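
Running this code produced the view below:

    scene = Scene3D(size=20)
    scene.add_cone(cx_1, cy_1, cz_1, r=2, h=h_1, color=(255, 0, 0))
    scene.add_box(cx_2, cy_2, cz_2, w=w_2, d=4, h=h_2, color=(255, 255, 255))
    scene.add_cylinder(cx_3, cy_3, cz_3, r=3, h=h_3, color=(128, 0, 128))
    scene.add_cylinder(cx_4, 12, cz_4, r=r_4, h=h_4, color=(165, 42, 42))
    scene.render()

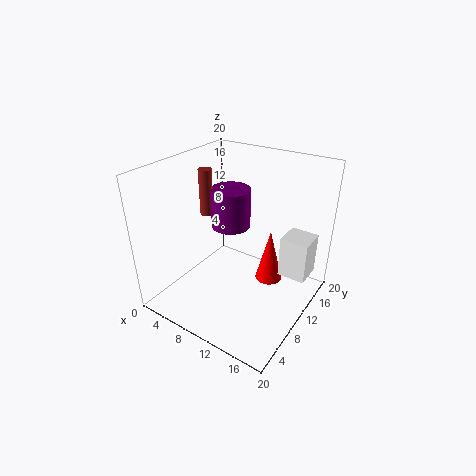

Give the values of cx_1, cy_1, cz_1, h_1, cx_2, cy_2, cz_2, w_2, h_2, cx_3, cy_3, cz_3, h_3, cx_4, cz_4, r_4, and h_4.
cx_1 = 13; cy_1 = 14; cz_1 = 2; h_1 = 8; cx_2 = 15; cy_2 = 13; cz_2 = 4; w_2 = 4; h_2 = 6; cx_3 = 6; cy_3 = 14; cz_3 = 9; h_3 = 6; cx_4 = 3; cz_4 = 11; r_4 = 1; h_4 = 7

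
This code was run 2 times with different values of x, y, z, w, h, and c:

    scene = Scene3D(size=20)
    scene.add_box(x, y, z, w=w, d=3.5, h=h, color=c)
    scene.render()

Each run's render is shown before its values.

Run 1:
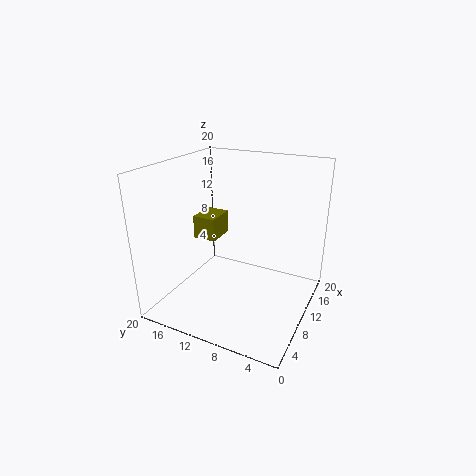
x = 11; y = 14.5; z = 8; w = 4.5; h = 3.5; c = 'olive'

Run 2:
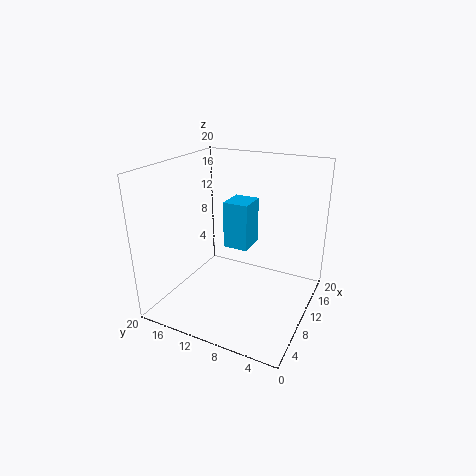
x = 9.5; y = 8.5; z = 8.5; w = 4; h = 6.5; c = 'deepskyblue'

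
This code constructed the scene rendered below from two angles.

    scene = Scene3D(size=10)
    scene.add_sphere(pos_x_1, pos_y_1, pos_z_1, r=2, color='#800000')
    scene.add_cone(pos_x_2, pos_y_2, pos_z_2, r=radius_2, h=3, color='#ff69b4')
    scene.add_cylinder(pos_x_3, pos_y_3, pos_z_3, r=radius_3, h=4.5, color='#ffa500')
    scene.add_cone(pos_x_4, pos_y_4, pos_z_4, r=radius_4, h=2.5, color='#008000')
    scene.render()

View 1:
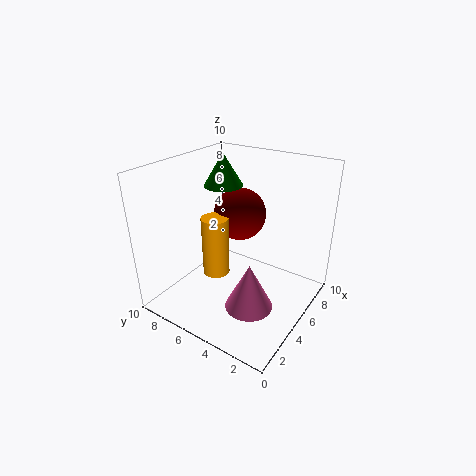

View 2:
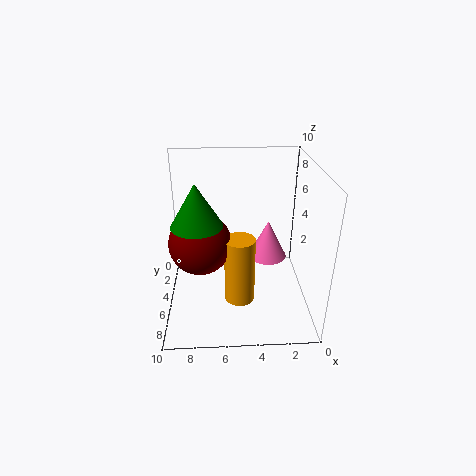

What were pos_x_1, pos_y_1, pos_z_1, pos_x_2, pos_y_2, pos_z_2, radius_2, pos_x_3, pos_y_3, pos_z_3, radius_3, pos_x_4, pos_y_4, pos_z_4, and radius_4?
pos_x_1 = 7.5
pos_y_1 = 6.5
pos_z_1 = 5.5
pos_x_2 = 2.5
pos_y_2 = 2.5
pos_z_2 = 2
radius_2 = 1.5
pos_x_3 = 5
pos_y_3 = 7
pos_z_3 = 1.5
radius_3 = 1
pos_x_4 = 7.5
pos_y_4 = 8
pos_z_4 = 7.5
radius_4 = 1.5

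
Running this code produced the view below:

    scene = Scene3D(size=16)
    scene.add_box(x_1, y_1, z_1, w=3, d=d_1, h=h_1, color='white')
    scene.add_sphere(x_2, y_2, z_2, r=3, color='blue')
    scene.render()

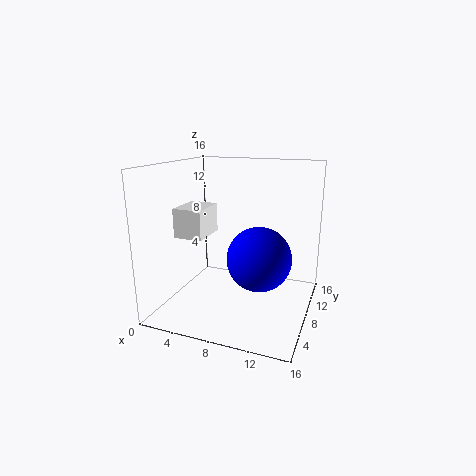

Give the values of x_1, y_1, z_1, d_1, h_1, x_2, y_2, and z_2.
x_1 = 3; y_1 = 3; z_1 = 9; d_1 = 4; h_1 = 3; x_2 = 12; y_2 = 3; z_2 = 8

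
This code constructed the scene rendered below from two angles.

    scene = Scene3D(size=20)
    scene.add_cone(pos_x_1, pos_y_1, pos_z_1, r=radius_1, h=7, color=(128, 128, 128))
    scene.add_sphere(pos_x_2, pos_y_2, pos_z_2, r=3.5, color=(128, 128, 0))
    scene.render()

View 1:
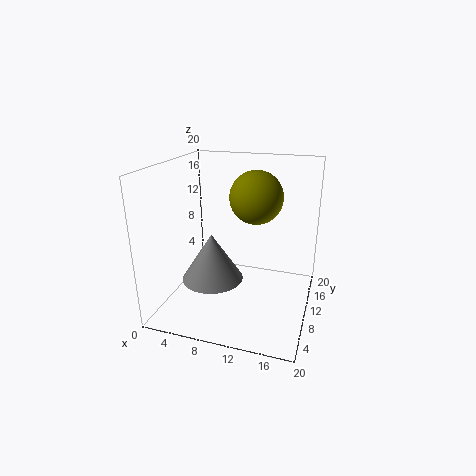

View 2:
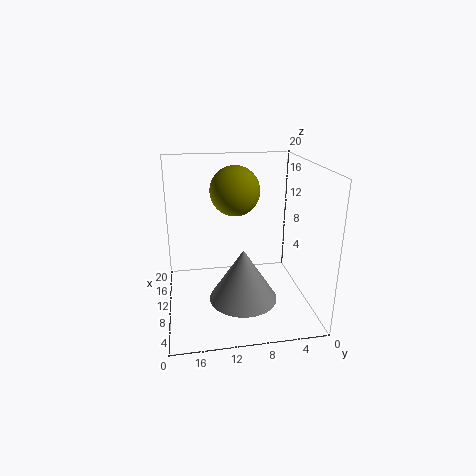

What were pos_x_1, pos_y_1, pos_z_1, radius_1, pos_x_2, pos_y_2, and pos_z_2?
pos_x_1 = 6, pos_y_1 = 10, pos_z_1 = 3, radius_1 = 4.5, pos_x_2 = 12.5, pos_y_2 = 10, pos_z_2 = 16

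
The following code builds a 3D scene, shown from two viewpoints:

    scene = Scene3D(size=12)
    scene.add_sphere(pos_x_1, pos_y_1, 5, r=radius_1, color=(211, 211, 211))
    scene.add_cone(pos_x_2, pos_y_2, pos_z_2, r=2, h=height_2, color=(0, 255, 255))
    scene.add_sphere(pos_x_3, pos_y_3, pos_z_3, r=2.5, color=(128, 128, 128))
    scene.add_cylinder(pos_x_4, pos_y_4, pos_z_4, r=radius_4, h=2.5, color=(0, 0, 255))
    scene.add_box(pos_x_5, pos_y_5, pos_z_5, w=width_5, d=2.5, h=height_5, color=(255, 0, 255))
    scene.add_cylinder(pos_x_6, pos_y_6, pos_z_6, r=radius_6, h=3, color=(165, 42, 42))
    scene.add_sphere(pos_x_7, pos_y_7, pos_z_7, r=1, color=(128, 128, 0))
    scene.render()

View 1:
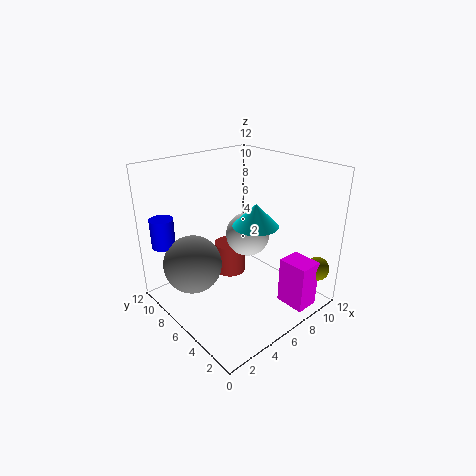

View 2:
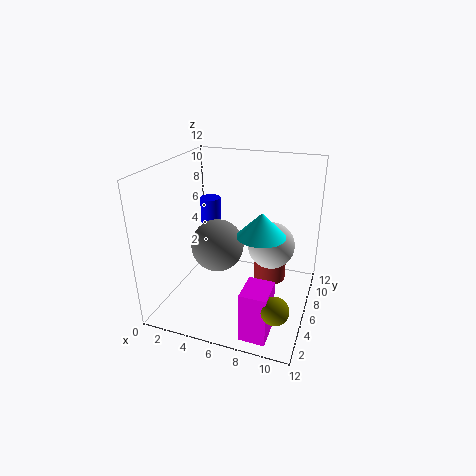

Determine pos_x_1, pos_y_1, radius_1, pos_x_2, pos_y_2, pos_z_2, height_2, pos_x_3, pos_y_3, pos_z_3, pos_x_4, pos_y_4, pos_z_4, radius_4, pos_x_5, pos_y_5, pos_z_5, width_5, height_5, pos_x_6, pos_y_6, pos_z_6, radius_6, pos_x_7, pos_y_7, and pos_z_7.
pos_x_1 = 8.5
pos_y_1 = 7.5
radius_1 = 2
pos_x_2 = 8
pos_y_2 = 6
pos_z_2 = 6.5
height_2 = 2
pos_x_3 = 3
pos_y_3 = 8.5
pos_z_3 = 3.5
pos_x_4 = 1.5
pos_y_4 = 10.5
pos_z_4 = 5
radius_4 = 1
pos_x_5 = 8
pos_y_5 = 0.5
pos_z_5 = 0.5
width_5 = 2
height_5 = 4
pos_x_6 = 8
pos_y_6 = 9.5
pos_z_6 = 0.5
radius_6 = 1.5
pos_x_7 = 10.5
pos_y_7 = 1
pos_z_7 = 3.5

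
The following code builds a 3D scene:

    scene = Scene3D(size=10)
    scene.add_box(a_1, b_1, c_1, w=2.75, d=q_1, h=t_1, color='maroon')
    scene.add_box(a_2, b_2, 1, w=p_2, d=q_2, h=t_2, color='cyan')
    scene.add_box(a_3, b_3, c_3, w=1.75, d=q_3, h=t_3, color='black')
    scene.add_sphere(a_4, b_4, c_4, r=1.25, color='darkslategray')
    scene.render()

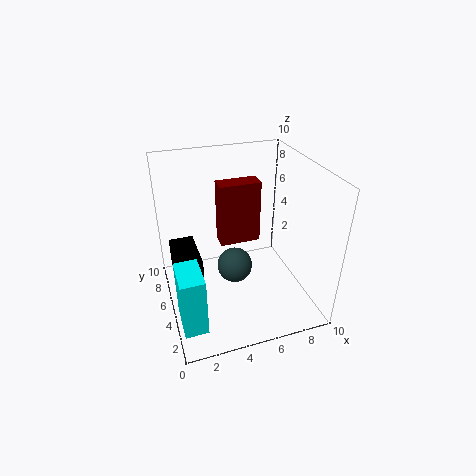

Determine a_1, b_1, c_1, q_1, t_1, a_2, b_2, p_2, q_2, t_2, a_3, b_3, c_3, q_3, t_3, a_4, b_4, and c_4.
a_1 = 3.75
b_1 = 4.75
c_1 = 4.75
q_1 = 1.25
t_1 = 4.25
a_2 = 0.25
b_2 = 1
p_2 = 1.5
q_2 = 2.5
t_2 = 4
a_3 = 0.5
b_3 = 4
c_3 = 2.25
q_3 = 3.5
t_3 = 2
a_4 = 4.75
b_4 = 5
c_4 = 2.75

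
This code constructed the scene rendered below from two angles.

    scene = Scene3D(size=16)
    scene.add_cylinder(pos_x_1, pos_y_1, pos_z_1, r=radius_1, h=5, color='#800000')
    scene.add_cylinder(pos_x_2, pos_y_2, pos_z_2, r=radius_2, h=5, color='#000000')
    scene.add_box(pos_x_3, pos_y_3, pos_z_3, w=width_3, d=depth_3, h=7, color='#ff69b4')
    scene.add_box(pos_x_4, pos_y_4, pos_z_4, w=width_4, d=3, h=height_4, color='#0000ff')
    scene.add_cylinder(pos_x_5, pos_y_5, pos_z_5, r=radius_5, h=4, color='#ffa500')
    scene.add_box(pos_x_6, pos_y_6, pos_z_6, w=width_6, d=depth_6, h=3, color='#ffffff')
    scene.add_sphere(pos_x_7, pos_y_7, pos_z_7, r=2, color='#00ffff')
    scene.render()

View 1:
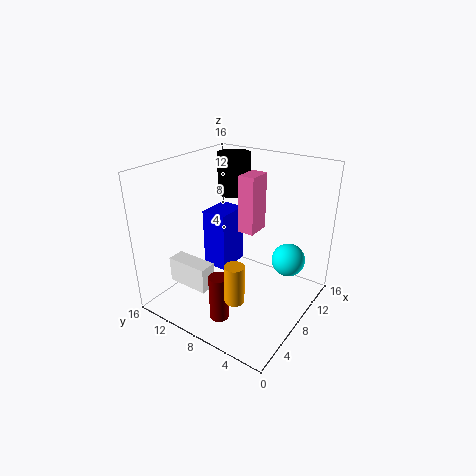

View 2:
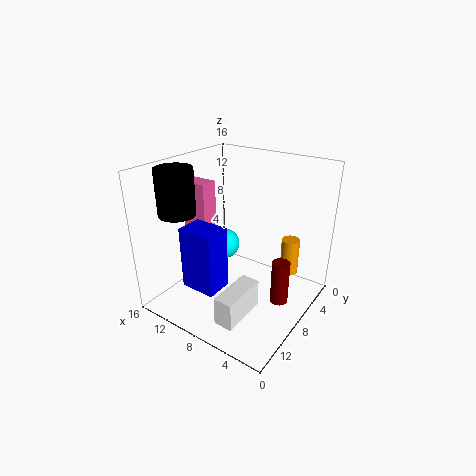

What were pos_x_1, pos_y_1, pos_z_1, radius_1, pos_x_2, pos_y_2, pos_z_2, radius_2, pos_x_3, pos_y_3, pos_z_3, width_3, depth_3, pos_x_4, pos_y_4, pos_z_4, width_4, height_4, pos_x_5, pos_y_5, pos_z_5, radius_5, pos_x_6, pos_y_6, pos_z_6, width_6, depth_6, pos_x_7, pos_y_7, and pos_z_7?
pos_x_1 = 3, pos_y_1 = 7, pos_z_1 = 1, radius_1 = 1, pos_x_2 = 13, pos_y_2 = 12, pos_z_2 = 11, radius_2 = 2, pos_x_3 = 11, pos_y_3 = 8, pos_z_3 = 7, width_3 = 3, depth_3 = 2, pos_x_4 = 8, pos_y_4 = 10, pos_z_4 = 3, width_4 = 4, height_4 = 7, pos_x_5 = 3, pos_y_5 = 5, pos_z_5 = 4, radius_5 = 1, pos_x_6 = 4, pos_y_6 = 10, pos_z_6 = 2, width_6 = 2, depth_6 = 5, pos_x_7 = 13, pos_y_7 = 4, pos_z_7 = 4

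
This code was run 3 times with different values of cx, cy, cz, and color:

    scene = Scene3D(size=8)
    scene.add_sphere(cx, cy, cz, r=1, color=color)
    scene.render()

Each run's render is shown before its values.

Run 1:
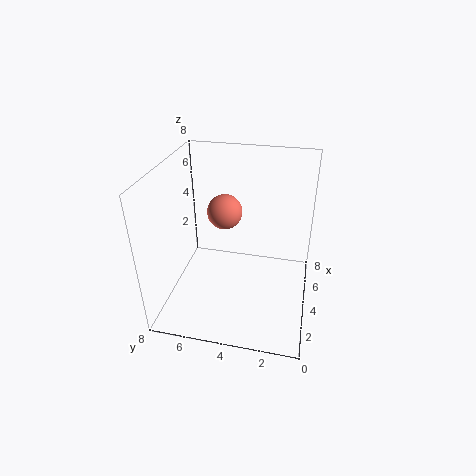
cx = 5; cy = 5; cz = 5; color = 'salmon'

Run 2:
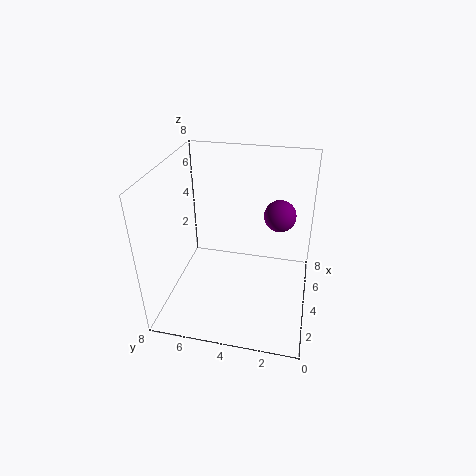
cx = 7; cy = 2; cz = 4; color = 'purple'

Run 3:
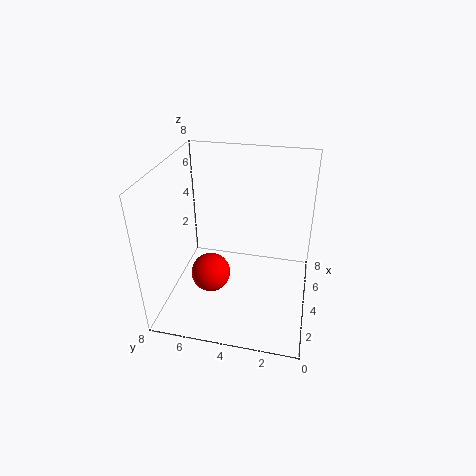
cx = 2; cy = 5; cz = 3; color = 'red'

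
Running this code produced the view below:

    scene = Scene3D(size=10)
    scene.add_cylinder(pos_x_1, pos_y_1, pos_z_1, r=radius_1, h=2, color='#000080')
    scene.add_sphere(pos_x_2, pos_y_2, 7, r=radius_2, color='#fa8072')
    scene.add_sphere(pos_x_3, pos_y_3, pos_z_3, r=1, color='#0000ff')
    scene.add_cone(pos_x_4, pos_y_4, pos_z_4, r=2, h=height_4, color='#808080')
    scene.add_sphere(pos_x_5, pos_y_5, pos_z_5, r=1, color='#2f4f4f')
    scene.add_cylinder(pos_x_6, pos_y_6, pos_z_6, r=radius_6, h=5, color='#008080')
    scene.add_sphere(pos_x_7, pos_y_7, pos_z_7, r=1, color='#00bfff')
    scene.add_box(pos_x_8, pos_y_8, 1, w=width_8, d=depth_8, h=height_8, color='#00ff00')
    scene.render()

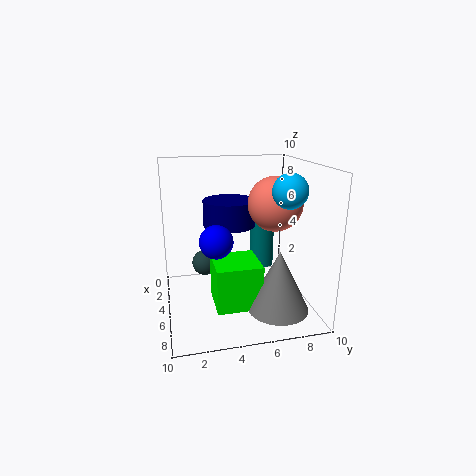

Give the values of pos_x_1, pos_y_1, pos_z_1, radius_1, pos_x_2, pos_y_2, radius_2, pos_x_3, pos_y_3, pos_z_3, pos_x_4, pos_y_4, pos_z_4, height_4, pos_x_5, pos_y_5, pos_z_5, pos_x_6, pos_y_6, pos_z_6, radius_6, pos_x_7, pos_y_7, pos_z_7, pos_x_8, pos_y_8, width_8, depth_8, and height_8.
pos_x_1 = 2, pos_y_1 = 5, pos_z_1 = 5, radius_1 = 2, pos_x_2 = 4, pos_y_2 = 8, radius_2 = 2, pos_x_3 = 8, pos_y_3 = 3, pos_z_3 = 6, pos_x_4 = 8, pos_y_4 = 7, pos_z_4 = 1, height_4 = 4, pos_x_5 = 2, pos_y_5 = 3, pos_z_5 = 2, pos_x_6 = 1, pos_y_6 = 8, pos_z_6 = 1, radius_6 = 1, pos_x_7 = 9, pos_y_7 = 7, pos_z_7 = 9, pos_x_8 = 5, pos_y_8 = 3, width_8 = 3, depth_8 = 3, height_8 = 3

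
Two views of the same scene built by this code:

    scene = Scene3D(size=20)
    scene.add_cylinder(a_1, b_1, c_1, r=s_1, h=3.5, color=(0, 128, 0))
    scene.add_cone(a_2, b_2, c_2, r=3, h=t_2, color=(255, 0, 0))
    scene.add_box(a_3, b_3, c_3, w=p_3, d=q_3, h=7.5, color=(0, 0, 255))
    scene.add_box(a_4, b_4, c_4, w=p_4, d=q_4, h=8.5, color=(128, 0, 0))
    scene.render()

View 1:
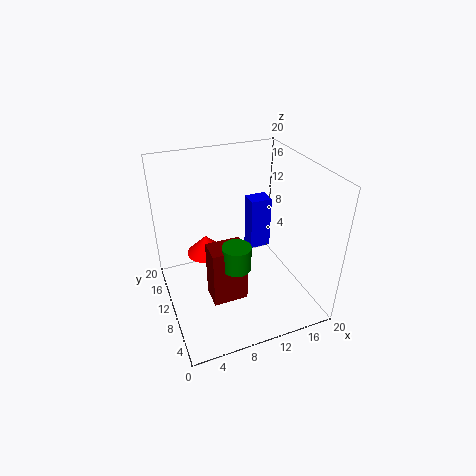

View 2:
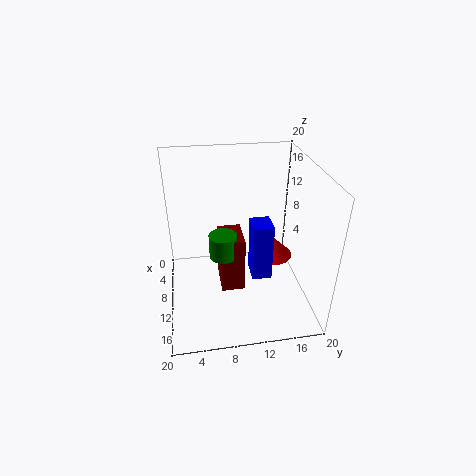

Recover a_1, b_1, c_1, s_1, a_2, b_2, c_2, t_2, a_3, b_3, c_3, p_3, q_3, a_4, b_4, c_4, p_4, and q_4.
a_1 = 9, b_1 = 8, c_1 = 6.5, s_1 = 2, a_2 = 7, b_2 = 16, c_2 = 4.5, t_2 = 3, a_3 = 12.5, b_3 = 11, c_3 = 7, p_3 = 3, q_3 = 2.5, a_4 = 5.5, b_4 = 7.5, c_4 = 1, p_4 = 5, q_4 = 3.5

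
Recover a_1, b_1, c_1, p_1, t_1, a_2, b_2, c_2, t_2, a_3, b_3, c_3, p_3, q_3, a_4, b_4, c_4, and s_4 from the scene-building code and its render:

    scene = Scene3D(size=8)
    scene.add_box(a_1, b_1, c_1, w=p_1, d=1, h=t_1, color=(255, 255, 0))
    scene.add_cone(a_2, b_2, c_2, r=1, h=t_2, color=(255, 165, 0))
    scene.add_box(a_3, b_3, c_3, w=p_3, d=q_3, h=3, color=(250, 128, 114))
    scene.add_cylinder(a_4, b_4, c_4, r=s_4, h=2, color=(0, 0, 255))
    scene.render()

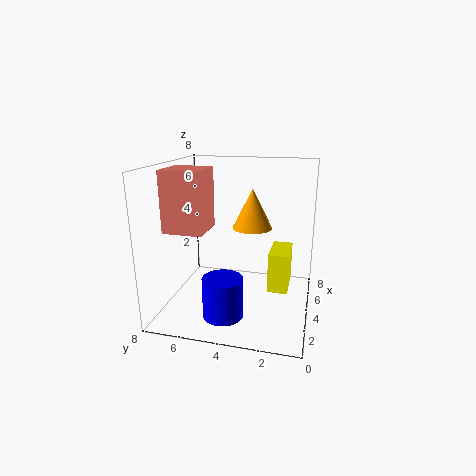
a_1 = 2
b_1 = 1
c_1 = 2
p_1 = 2
t_1 = 2
a_2 = 3
b_2 = 3
c_2 = 5
t_2 = 2
a_3 = 1
b_3 = 5
c_3 = 5
p_3 = 2
q_3 = 2
a_4 = 1
b_4 = 4
c_4 = 1
s_4 = 1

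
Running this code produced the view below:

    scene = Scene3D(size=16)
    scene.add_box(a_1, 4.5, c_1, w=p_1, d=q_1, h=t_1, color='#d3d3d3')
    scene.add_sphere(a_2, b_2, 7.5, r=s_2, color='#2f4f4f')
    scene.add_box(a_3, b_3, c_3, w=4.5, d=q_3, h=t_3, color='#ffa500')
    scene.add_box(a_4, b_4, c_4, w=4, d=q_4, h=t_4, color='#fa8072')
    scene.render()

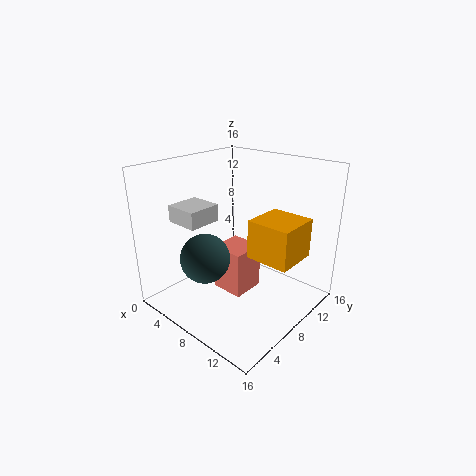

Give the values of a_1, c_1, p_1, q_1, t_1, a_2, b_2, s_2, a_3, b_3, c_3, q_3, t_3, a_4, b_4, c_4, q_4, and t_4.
a_1 = 0.5; c_1 = 9; p_1 = 4; q_1 = 4; t_1 = 2; a_2 = 8; b_2 = 3; s_2 = 2.5; a_3 = 11; b_3 = 6; c_3 = 7.5; q_3 = 4.5; t_3 = 4; a_4 = 4.5; b_4 = 7.5; c_4 = 0.5; q_4 = 4; t_4 = 5.5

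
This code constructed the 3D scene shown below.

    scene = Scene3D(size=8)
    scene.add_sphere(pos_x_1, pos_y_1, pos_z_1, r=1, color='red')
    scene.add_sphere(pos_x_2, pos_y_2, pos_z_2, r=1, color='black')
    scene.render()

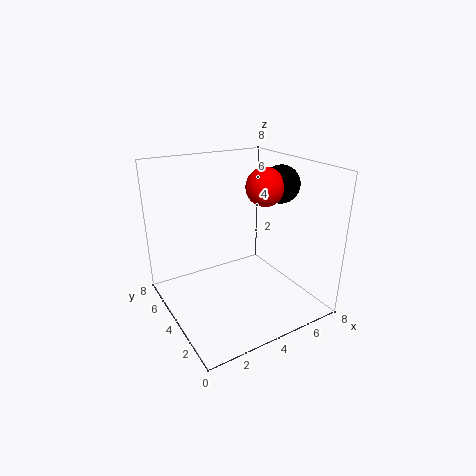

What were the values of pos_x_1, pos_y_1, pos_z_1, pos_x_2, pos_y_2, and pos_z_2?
pos_x_1 = 5; pos_y_1 = 3; pos_z_1 = 7; pos_x_2 = 6; pos_y_2 = 3; pos_z_2 = 7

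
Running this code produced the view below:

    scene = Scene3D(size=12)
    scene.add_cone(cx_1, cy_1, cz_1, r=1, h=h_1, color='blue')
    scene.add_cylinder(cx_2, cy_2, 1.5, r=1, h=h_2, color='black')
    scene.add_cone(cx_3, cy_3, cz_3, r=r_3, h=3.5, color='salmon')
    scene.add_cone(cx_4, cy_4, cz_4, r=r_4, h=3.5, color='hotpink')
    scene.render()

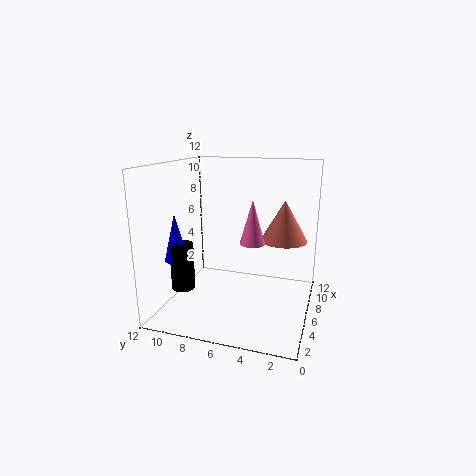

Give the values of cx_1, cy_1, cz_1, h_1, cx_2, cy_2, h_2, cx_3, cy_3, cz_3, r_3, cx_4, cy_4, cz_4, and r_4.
cx_1 = 4.5, cy_1 = 11, cz_1 = 4, h_1 = 4, cx_2 = 4.5, cy_2 = 10.5, h_2 = 4, cx_3 = 8, cy_3 = 2.5, cz_3 = 5.5, r_3 = 2, cx_4 = 5, cy_4 = 4.5, cz_4 = 6, r_4 = 1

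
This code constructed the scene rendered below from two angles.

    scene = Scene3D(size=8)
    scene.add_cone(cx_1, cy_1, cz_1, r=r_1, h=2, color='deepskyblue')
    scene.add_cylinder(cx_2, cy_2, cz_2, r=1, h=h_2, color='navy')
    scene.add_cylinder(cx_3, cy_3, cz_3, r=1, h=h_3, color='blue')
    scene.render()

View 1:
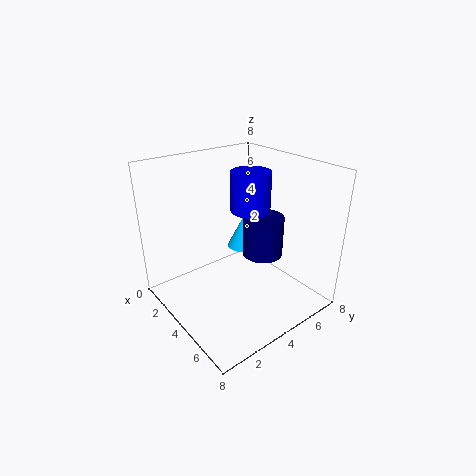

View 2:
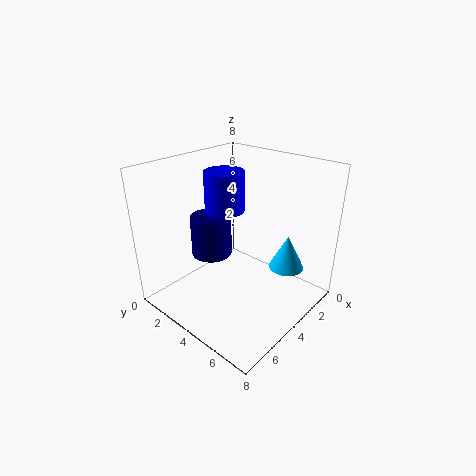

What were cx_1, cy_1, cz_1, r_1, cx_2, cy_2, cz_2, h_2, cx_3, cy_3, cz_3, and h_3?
cx_1 = 2; cy_1 = 6; cz_1 = 2; r_1 = 1; cx_2 = 6; cy_2 = 4; cz_2 = 4; h_2 = 2; cx_3 = 5; cy_3 = 4; cz_3 = 6; h_3 = 2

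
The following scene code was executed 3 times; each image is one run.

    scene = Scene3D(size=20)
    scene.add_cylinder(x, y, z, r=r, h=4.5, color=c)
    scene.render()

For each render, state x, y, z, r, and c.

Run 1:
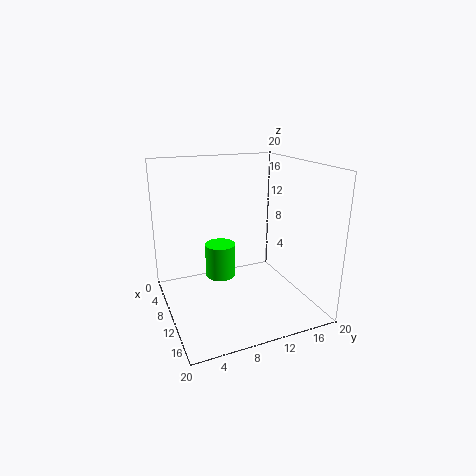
x = 11
y = 7
z = 5.5
r = 2
c = 'lime'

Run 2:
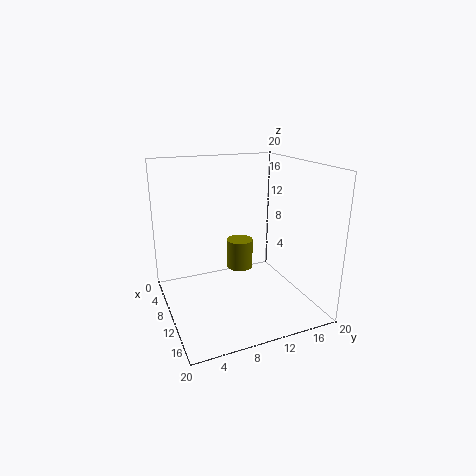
x = 6
y = 12
z = 3.5
r = 2
c = 'olive'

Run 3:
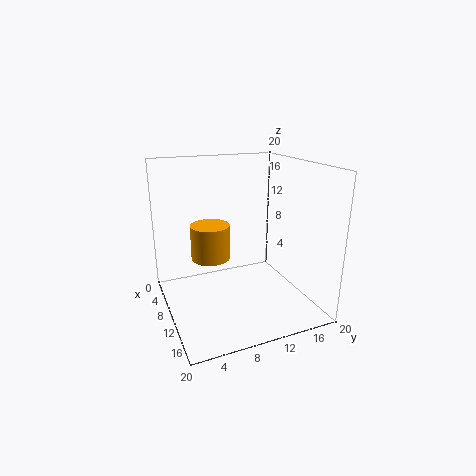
x = 11.5
y = 5.5
z = 8.5
r = 2.5
c = 'orange'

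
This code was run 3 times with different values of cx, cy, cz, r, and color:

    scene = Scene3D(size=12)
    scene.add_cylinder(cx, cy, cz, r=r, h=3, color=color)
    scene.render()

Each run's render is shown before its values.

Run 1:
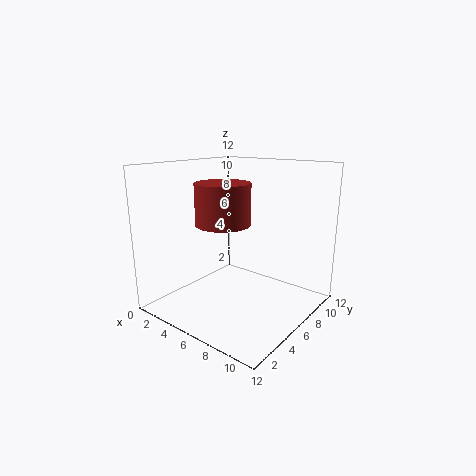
cx = 7, cy = 3, cz = 8, r = 2, color = 'brown'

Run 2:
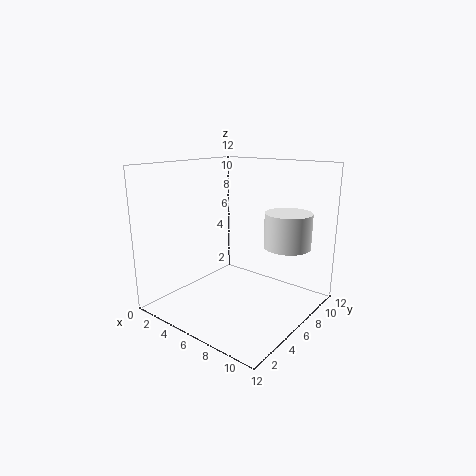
cx = 9, cy = 9, cz = 5, r = 2, color = 'white'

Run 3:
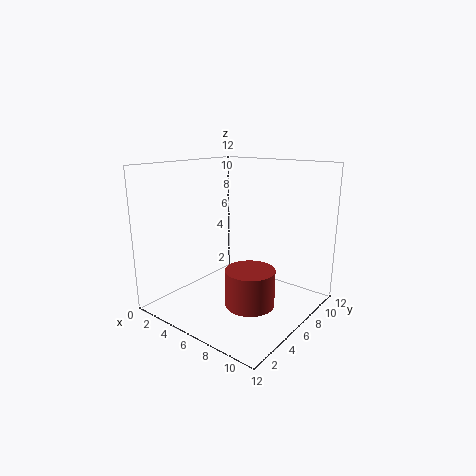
cx = 8, cy = 5, cz = 1, r = 2, color = 'brown'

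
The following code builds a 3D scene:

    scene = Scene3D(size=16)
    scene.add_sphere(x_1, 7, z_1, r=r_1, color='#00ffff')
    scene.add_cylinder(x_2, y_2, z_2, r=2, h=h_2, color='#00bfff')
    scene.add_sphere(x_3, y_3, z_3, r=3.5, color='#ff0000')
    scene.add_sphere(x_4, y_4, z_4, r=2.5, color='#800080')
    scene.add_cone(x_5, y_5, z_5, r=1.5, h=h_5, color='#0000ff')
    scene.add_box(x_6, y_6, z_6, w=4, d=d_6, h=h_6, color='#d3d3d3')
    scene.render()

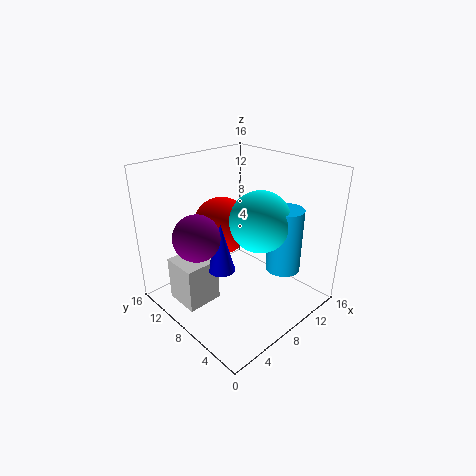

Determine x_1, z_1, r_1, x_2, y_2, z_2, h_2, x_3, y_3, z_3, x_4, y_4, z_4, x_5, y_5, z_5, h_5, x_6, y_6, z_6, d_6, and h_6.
x_1 = 10.5; z_1 = 9.5; r_1 = 3.5; x_2 = 12.5; y_2 = 5; z_2 = 3.5; h_2 = 7.5; x_3 = 9.5; y_3 = 12.5; z_3 = 7.5; x_4 = 3.5; y_4 = 9.5; z_4 = 9; x_5 = 5.5; y_5 = 8; z_5 = 5; h_5 = 5.5; x_6 = 1.5; y_6 = 8.5; z_6 = 1; d_6 = 4; h_6 = 5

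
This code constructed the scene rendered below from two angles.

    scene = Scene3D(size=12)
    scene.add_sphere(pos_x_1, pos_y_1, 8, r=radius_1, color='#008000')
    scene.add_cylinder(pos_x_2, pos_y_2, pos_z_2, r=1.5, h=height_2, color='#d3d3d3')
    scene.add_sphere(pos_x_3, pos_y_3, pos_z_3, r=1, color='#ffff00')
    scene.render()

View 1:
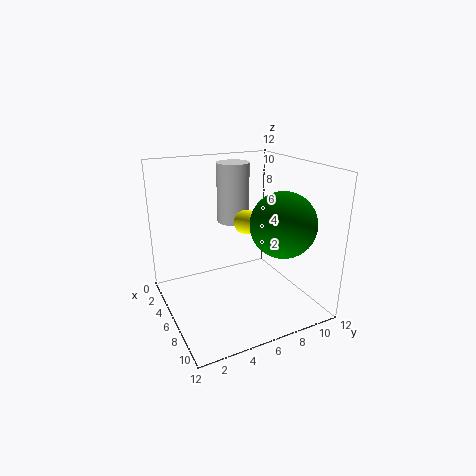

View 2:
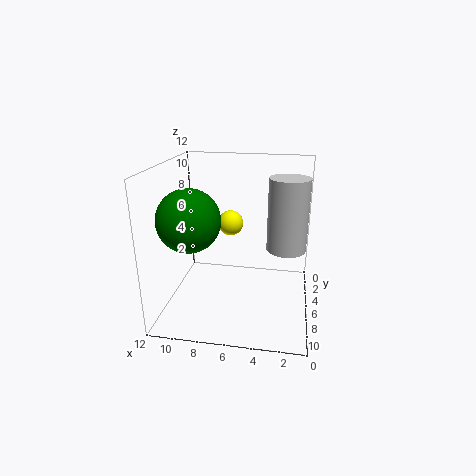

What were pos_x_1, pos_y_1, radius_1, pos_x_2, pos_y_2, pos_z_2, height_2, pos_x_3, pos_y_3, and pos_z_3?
pos_x_1 = 9.5
pos_y_1 = 8
radius_1 = 2.5
pos_x_2 = 2
pos_y_2 = 7.5
pos_z_2 = 6
height_2 = 5.5
pos_x_3 = 6.5
pos_y_3 = 6.5
pos_z_3 = 7.5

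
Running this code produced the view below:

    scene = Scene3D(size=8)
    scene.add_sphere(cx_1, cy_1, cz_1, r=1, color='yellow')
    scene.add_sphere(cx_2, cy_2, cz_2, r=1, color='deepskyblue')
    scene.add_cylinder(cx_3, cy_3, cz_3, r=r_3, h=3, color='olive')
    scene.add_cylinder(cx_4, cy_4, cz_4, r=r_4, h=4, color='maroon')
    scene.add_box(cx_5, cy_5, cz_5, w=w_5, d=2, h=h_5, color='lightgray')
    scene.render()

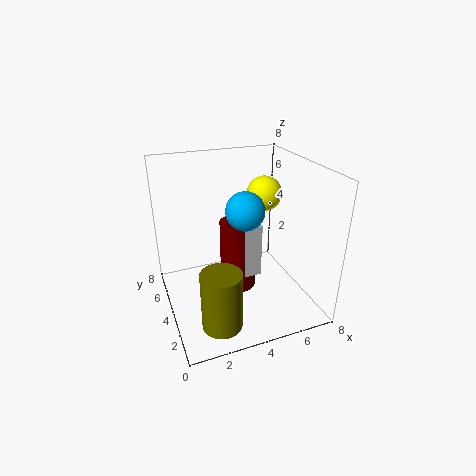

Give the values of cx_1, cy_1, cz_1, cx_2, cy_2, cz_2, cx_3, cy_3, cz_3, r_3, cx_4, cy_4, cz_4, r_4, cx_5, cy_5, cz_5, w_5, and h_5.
cx_1 = 6, cy_1 = 5, cz_1 = 6, cx_2 = 4, cy_2 = 3, cz_2 = 6, cx_3 = 2, cy_3 = 1, cz_3 = 1, r_3 = 1, cx_4 = 4, cy_4 = 4, cz_4 = 1, r_4 = 1, cx_5 = 4, cy_5 = 3, cz_5 = 2, w_5 = 1, h_5 = 3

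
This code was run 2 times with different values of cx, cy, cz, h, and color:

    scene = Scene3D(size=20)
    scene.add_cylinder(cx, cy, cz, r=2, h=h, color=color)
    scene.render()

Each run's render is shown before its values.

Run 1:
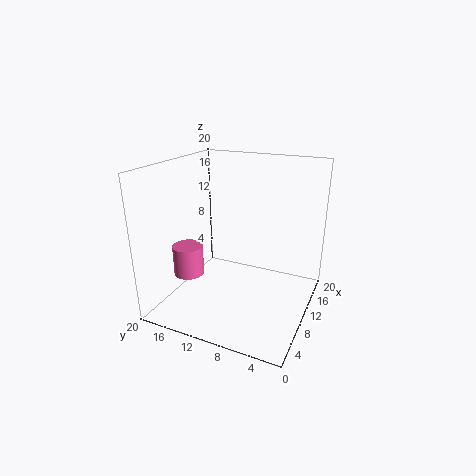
cx = 5; cy = 15; cz = 6; h = 4; color = 'hotpink'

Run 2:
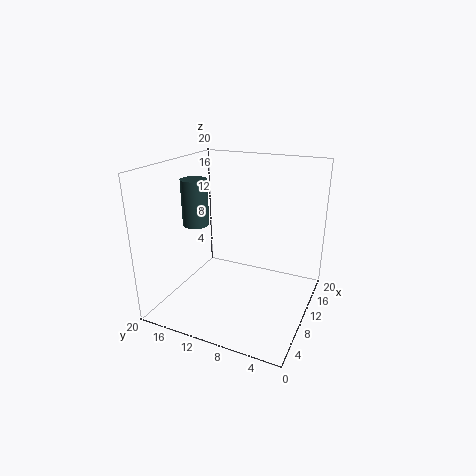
cx = 12; cy = 18; cz = 10; h = 7; color = 'darkslategray'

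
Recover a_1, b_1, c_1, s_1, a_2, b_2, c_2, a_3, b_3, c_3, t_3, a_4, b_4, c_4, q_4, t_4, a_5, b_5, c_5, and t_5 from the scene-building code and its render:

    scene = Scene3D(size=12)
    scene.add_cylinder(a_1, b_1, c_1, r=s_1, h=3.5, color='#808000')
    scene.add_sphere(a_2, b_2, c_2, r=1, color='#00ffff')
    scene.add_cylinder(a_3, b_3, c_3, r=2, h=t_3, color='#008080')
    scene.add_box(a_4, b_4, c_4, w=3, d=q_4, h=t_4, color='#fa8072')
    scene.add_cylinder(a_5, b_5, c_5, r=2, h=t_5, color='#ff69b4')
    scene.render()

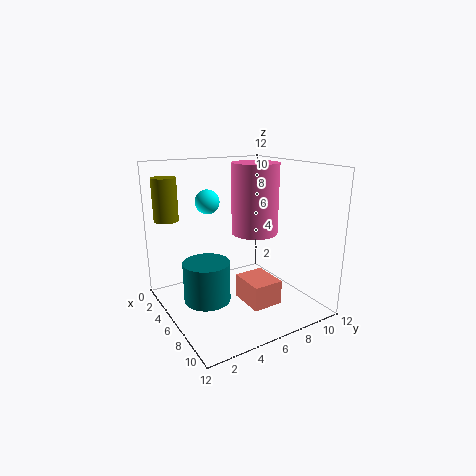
a_1 = 3; b_1 = 1; c_1 = 7.5; s_1 = 1; a_2 = 4.5; b_2 = 4; c_2 = 9; a_3 = 5; b_3 = 3.5; c_3 = 0.5; t_3 = 3.5; a_4 = 6.5; b_4 = 5.5; c_4 = 1; q_4 = 2.5; t_4 = 2; a_5 = 5.5; b_5 = 8; c_5 = 6; t_5 = 6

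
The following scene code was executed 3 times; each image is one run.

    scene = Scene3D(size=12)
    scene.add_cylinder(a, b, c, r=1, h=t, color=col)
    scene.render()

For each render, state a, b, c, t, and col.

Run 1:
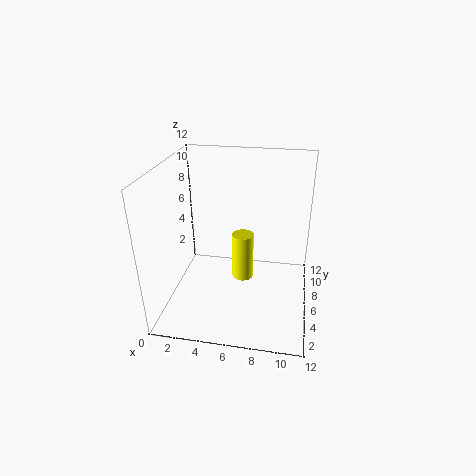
a = 6, b = 8.5, c = 0.5, t = 4.5, col = 'yellow'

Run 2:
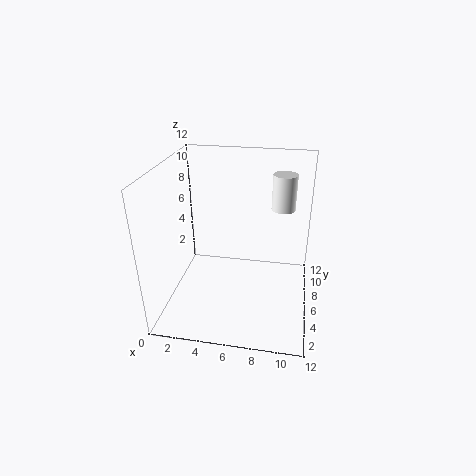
a = 9.5, b = 8, c = 8, t = 3, col = 'white'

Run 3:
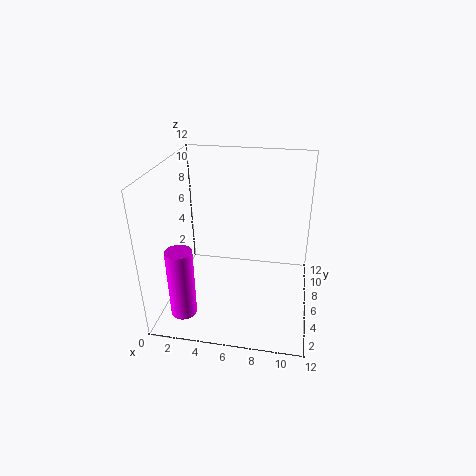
a = 2.5, b = 1.5, c = 1.5, t = 5.5, col = 'magenta'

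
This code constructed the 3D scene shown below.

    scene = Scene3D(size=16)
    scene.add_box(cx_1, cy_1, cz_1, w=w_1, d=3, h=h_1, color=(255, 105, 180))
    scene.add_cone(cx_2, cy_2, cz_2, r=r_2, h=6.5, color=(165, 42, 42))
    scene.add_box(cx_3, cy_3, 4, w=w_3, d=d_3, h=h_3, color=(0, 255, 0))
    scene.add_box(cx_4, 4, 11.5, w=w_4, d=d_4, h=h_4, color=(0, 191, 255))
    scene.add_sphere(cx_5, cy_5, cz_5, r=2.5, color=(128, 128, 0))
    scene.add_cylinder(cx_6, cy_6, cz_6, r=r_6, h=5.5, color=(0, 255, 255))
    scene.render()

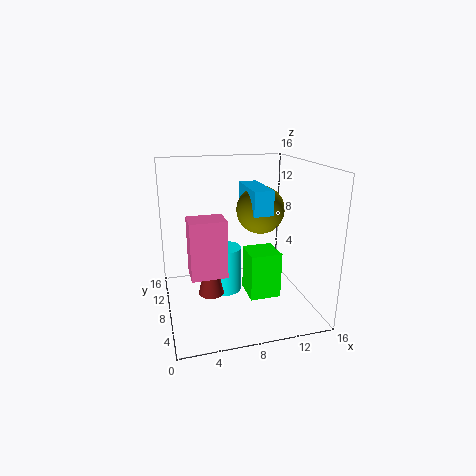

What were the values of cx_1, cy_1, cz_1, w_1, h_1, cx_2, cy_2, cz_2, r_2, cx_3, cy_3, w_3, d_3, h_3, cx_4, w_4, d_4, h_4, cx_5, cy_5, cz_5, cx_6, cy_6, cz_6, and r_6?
cx_1 = 2.5, cy_1 = 6.5, cz_1 = 4, w_1 = 4, h_1 = 6.5, cx_2 = 5, cy_2 = 9, cz_2 = 1, r_2 = 1.5, cx_3 = 7.5, cy_3 = 1.5, w_3 = 3, d_3 = 3, h_3 = 4.5, cx_4 = 8.5, w_4 = 2, d_4 = 5.5, h_4 = 2.5, cx_5 = 10, cy_5 = 6.5, cz_5 = 11.5, cx_6 = 7, cy_6 = 10.5, cz_6 = 0.5, r_6 = 2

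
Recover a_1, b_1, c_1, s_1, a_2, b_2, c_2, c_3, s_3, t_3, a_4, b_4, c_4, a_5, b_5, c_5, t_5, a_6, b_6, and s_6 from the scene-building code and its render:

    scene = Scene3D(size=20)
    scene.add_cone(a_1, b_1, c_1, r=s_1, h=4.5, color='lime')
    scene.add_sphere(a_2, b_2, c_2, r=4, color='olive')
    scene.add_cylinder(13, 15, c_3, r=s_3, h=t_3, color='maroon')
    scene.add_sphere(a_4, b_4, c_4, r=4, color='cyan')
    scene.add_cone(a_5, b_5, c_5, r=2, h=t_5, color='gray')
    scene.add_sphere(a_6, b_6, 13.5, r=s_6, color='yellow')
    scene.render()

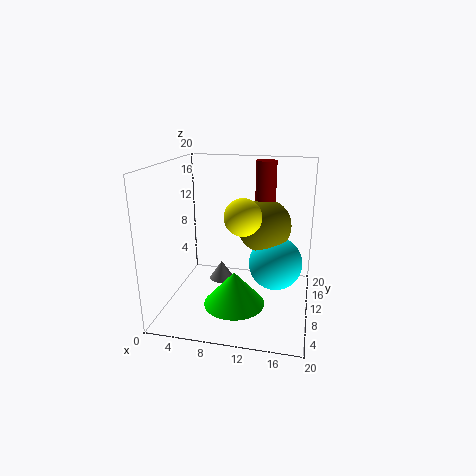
a_1 = 10.5
b_1 = 5.5
c_1 = 2.5
s_1 = 4
a_2 = 13
b_2 = 14.5
c_2 = 10.5
c_3 = 11
s_3 = 1.5
t_3 = 9
a_4 = 15
b_4 = 13.5
c_4 = 5
a_5 = 6
b_5 = 15.5
c_5 = 0.5
t_5 = 3
a_6 = 11
b_6 = 8.5
s_6 = 2.5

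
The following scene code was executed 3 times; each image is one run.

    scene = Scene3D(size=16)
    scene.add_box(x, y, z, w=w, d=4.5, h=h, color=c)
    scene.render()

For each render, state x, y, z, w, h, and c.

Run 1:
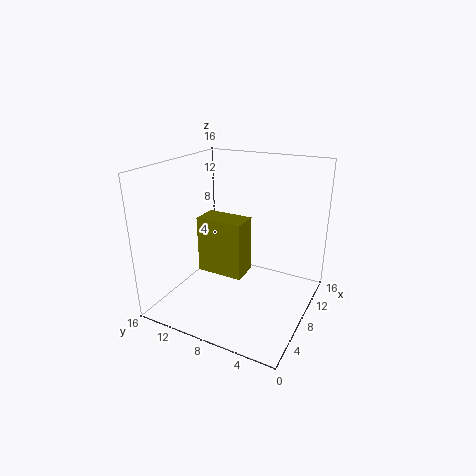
x = 2.5; y = 5; z = 6.5; w = 2.5; h = 5.5; c = 'olive'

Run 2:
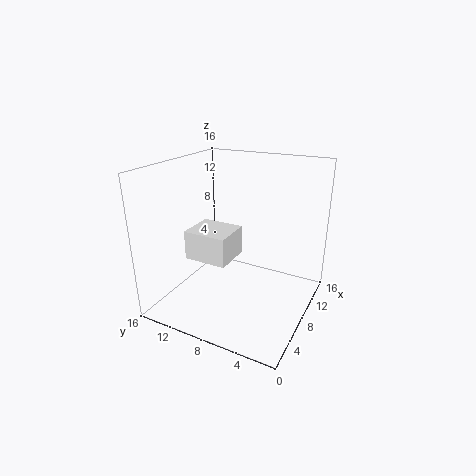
x = 3; y = 7; z = 7; w = 4; h = 3; c = 'white'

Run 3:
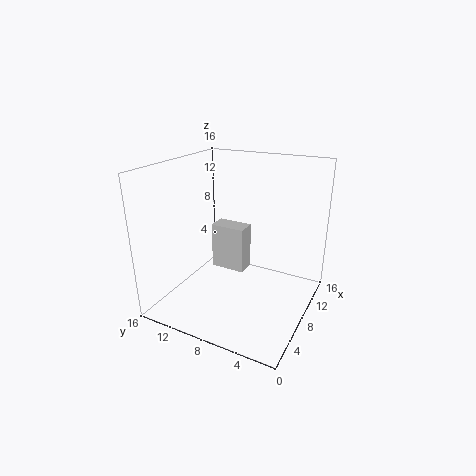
x = 12; y = 9.5; z = 1; w = 2.5; h = 6; c = 'lightgray'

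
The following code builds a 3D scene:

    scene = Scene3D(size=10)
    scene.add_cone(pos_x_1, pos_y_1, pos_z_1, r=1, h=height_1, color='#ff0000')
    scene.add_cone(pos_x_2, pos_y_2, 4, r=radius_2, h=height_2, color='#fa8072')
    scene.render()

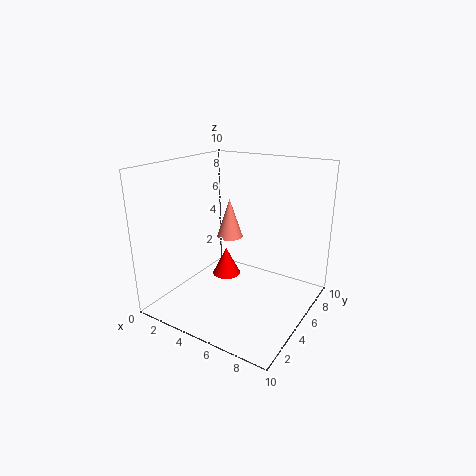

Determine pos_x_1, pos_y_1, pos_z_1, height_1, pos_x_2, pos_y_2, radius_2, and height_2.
pos_x_1 = 4; pos_y_1 = 5; pos_z_1 = 2; height_1 = 2; pos_x_2 = 3; pos_y_2 = 7; radius_2 = 1; height_2 = 3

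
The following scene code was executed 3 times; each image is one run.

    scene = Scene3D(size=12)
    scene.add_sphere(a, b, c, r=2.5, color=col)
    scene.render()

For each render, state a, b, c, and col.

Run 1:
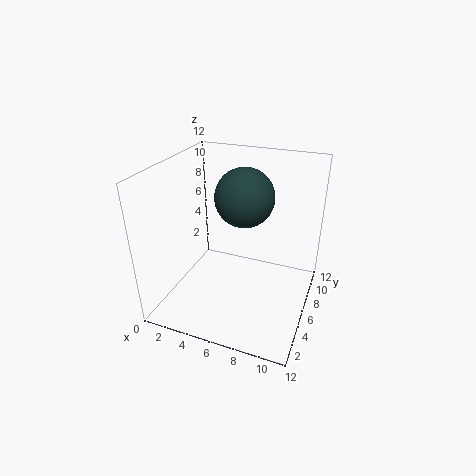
a = 6
b = 7.5
c = 9
col = 'darkslategray'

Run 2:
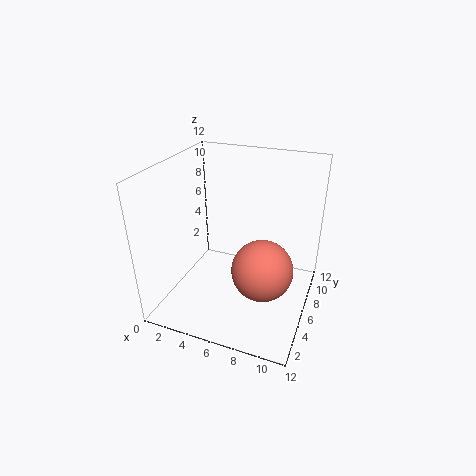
a = 8.5
b = 5
c = 4
col = 'salmon'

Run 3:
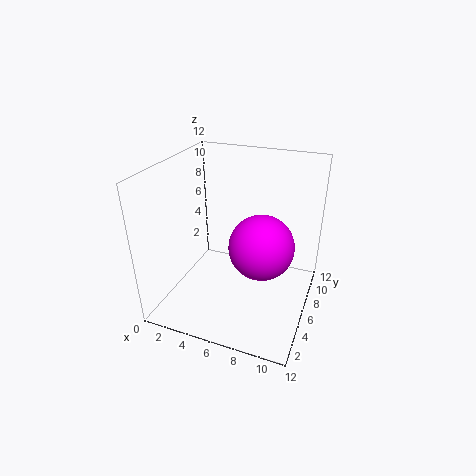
a = 8.5
b = 4.5
c = 6.5
col = 'magenta'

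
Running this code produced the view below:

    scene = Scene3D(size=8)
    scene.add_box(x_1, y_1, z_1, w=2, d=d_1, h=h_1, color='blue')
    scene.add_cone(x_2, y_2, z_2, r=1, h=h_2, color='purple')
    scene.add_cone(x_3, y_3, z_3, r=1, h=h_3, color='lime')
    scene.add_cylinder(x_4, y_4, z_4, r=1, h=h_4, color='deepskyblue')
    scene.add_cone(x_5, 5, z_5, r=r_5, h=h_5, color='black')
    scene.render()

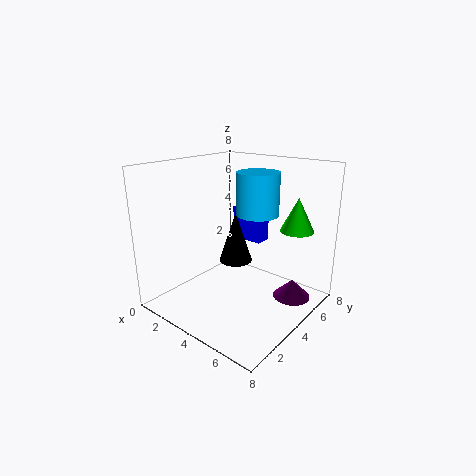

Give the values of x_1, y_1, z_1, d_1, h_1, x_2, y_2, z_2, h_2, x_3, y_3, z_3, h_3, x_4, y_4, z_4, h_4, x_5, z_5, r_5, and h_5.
x_1 = 2
y_1 = 6
z_1 = 3
d_1 = 1
h_1 = 2
x_2 = 7
y_2 = 5
z_2 = 1
h_2 = 1
x_3 = 6
y_3 = 7
z_3 = 4
h_3 = 2
x_4 = 6
y_4 = 3
z_4 = 6
h_4 = 2
x_5 = 3
z_5 = 2
r_5 = 1
h_5 = 3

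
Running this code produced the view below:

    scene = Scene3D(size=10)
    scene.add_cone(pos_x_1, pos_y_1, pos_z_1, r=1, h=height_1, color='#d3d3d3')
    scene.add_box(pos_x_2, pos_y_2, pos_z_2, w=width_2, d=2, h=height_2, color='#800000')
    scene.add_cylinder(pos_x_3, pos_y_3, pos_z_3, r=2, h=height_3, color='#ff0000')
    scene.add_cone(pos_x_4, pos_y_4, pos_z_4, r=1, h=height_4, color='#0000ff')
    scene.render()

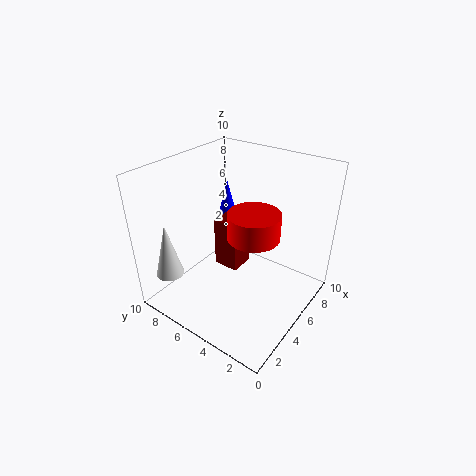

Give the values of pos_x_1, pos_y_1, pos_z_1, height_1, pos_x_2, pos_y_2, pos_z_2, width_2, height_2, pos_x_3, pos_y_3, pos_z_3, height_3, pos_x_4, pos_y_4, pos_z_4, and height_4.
pos_x_1 = 2
pos_y_1 = 9
pos_z_1 = 2
height_1 = 4
pos_x_2 = 6
pos_y_2 = 6
pos_z_2 = 1
width_2 = 2
height_2 = 4
pos_x_3 = 7
pos_y_3 = 5
pos_z_3 = 4
height_3 = 2
pos_x_4 = 9
pos_y_4 = 9
pos_z_4 = 3
height_4 = 4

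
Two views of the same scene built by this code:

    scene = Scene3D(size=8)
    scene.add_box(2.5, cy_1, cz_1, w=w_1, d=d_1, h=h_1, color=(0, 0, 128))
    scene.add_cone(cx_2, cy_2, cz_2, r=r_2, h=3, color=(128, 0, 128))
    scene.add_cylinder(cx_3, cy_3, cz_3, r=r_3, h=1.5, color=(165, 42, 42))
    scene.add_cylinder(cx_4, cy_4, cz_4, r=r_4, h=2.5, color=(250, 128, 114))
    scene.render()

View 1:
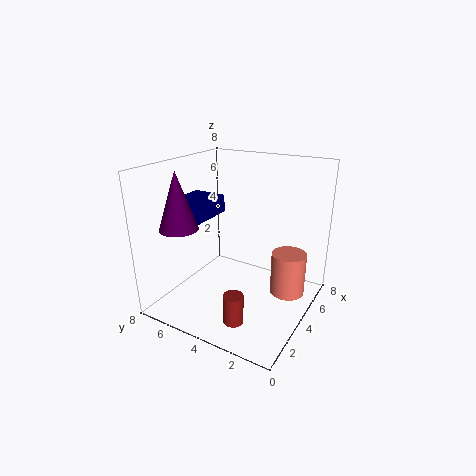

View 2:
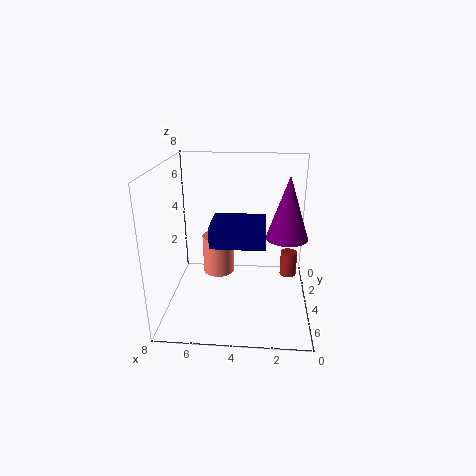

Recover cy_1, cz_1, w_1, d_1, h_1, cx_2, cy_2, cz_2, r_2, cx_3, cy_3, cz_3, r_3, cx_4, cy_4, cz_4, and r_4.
cy_1 = 5.5; cz_1 = 5; w_1 = 2.5; d_1 = 2; h_1 = 1; cx_2 = 1.5; cy_2 = 6; cz_2 = 5; r_2 = 1; cx_3 = 1; cy_3 = 2.5; cz_3 = 1; r_3 = 0.5; cx_4 = 5.5; cy_4 = 1.5; cz_4 = 0.5; r_4 = 1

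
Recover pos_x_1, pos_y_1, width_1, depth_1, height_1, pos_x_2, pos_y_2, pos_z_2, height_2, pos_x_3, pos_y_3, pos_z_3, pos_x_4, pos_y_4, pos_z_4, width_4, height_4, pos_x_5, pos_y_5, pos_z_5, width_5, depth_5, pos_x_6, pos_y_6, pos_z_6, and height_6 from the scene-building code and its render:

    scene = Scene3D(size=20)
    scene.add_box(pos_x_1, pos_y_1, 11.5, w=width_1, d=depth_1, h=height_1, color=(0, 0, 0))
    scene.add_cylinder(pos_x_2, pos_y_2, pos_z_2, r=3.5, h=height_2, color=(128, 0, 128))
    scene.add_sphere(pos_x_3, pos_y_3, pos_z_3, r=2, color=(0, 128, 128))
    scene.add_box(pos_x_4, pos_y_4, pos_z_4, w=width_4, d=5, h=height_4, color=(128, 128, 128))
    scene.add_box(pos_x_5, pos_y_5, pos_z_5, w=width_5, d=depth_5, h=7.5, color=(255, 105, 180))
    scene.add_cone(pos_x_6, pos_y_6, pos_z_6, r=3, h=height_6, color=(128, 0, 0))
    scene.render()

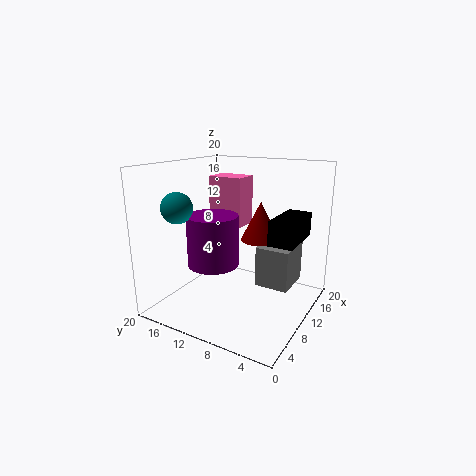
pos_x_1 = 5.5; pos_y_1 = 0.5; width_1 = 6.5; depth_1 = 3; height_1 = 3; pos_x_2 = 7.5; pos_y_2 = 12.5; pos_z_2 = 6.5; height_2 = 7; pos_x_3 = 3.5; pos_y_3 = 15; pos_z_3 = 15; pos_x_4 = 12.5; pos_y_4 = 3.5; pos_z_4 = 2; width_4 = 6; height_4 = 6; pos_x_5 = 14; pos_y_5 = 12; pos_z_5 = 10; width_5 = 4; depth_5 = 5.5; pos_x_6 = 16; pos_y_6 = 9.5; pos_z_6 = 8; height_6 = 6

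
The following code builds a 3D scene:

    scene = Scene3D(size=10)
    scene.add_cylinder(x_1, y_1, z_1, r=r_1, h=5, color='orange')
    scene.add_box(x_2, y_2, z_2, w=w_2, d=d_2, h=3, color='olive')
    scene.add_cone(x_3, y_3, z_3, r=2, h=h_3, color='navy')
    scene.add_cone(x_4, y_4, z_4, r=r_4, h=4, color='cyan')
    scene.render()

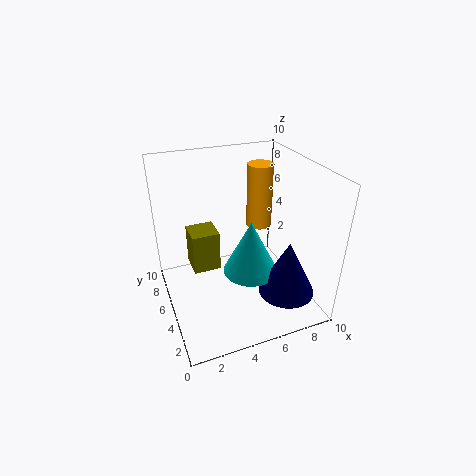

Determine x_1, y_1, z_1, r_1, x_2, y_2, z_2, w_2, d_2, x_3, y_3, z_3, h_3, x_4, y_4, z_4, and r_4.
x_1 = 8; y_1 = 8; z_1 = 4; r_1 = 1; x_2 = 2; y_2 = 6; z_2 = 2; w_2 = 2; d_2 = 2; x_3 = 8; y_3 = 3; z_3 = 1; h_3 = 4; x_4 = 6; y_4 = 5; z_4 = 2; r_4 = 2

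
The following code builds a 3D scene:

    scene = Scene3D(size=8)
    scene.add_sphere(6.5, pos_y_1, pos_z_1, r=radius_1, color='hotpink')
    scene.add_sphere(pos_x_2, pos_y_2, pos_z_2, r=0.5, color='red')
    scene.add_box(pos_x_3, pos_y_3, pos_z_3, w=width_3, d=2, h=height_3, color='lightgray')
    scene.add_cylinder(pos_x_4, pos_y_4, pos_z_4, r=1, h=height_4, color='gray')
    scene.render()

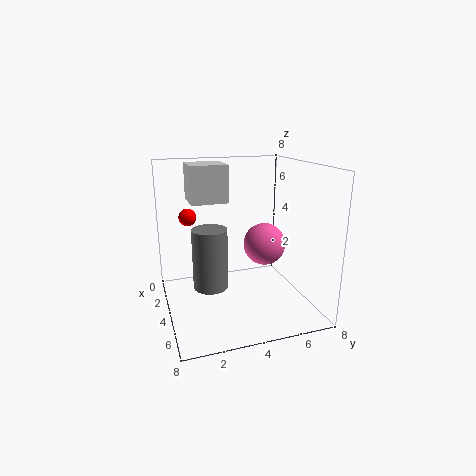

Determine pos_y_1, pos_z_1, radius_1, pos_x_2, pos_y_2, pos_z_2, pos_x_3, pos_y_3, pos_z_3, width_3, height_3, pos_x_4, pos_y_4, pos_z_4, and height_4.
pos_y_1 = 4.5
pos_z_1 = 4.5
radius_1 = 1
pos_x_2 = 2.5
pos_y_2 = 1.5
pos_z_2 = 5
pos_x_3 = 2
pos_y_3 = 1.5
pos_z_3 = 6
width_3 = 2
height_3 = 2
pos_x_4 = 3.5
pos_y_4 = 2.5
pos_z_4 = 1
height_4 = 3.5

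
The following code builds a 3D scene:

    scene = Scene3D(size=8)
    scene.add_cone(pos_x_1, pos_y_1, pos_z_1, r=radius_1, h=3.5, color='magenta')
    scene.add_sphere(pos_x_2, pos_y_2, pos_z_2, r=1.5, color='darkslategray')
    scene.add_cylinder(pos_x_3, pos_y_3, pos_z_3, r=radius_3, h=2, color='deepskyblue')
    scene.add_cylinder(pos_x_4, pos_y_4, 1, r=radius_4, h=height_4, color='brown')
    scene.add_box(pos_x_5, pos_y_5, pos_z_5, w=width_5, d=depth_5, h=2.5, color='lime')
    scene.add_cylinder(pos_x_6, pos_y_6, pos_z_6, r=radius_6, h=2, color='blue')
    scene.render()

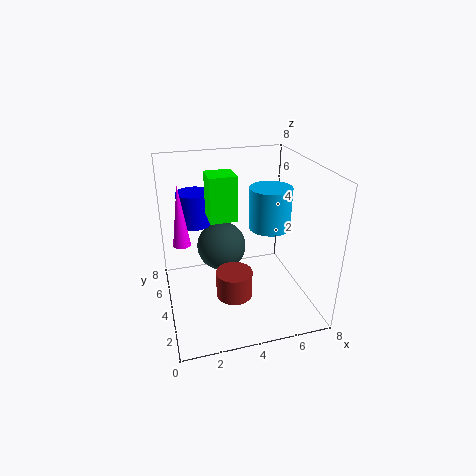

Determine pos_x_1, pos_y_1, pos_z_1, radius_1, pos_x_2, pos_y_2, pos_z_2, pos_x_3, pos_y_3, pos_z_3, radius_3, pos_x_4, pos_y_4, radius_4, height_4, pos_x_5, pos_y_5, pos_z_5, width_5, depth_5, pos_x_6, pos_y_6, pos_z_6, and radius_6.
pos_x_1 = 1
pos_y_1 = 5
pos_z_1 = 3.5
radius_1 = 0.5
pos_x_2 = 3.5
pos_y_2 = 6
pos_z_2 = 2.5
pos_x_3 = 5
pos_y_3 = 2
pos_z_3 = 5.5
radius_3 = 1
pos_x_4 = 3.5
pos_y_4 = 3
radius_4 = 1
height_4 = 1.5
pos_x_5 = 2.5
pos_y_5 = 4
pos_z_5 = 5
width_5 = 1.5
depth_5 = 1.5
pos_x_6 = 2
pos_y_6 = 6.5
pos_z_6 = 4
radius_6 = 1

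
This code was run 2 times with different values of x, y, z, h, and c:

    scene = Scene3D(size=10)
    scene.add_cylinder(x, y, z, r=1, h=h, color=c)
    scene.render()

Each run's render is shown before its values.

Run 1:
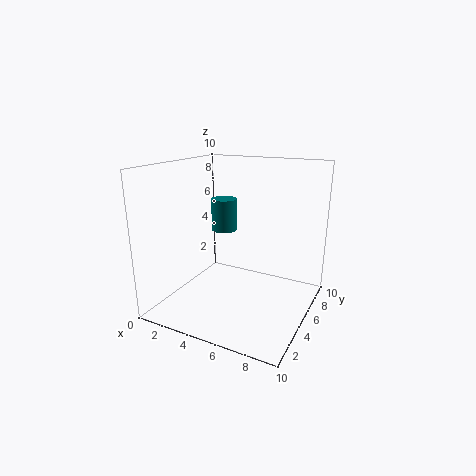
x = 2.5; y = 7.5; z = 4.5; h = 2.5; c = 'teal'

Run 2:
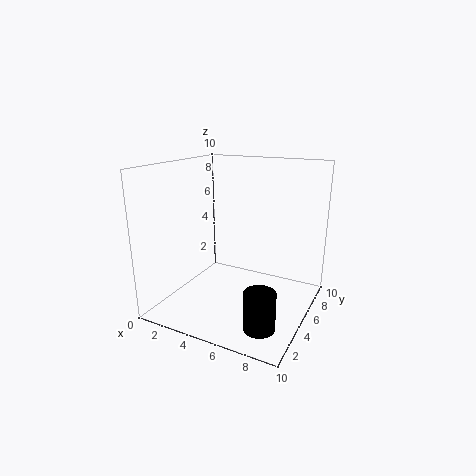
x = 8; y = 2; z = 0.5; h = 2.5; c = 'black'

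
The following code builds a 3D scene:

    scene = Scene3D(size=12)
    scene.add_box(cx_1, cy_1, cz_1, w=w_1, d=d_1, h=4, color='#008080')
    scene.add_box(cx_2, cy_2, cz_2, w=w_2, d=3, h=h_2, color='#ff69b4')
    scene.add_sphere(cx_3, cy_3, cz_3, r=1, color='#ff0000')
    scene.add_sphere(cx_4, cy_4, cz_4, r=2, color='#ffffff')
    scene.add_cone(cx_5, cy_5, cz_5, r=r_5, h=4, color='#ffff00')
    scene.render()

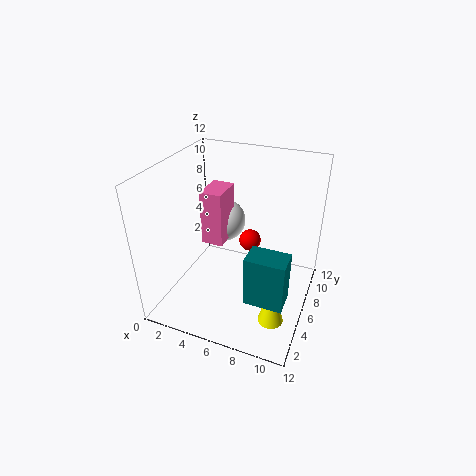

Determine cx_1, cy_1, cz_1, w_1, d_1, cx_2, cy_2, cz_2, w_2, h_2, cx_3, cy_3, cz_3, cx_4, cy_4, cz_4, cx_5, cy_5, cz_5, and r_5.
cx_1 = 8
cy_1 = 2
cz_1 = 3
w_1 = 3
d_1 = 2
cx_2 = 2
cy_2 = 7
cz_2 = 4
w_2 = 2
h_2 = 5
cx_3 = 6
cy_3 = 9
cz_3 = 4
cx_4 = 3
cy_4 = 10
cz_4 = 5
cx_5 = 10
cy_5 = 3
cz_5 = 1
r_5 = 1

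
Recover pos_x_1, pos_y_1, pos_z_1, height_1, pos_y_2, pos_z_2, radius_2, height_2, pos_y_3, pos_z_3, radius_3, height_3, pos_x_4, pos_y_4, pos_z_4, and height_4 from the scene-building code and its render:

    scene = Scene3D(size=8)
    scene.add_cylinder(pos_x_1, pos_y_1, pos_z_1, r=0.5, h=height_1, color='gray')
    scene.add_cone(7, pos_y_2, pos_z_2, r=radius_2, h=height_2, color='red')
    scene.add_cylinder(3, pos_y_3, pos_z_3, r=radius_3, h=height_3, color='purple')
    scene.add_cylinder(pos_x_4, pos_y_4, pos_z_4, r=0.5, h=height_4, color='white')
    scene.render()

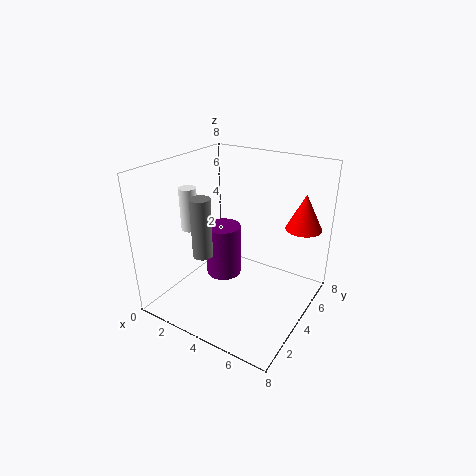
pos_x_1 = 3.5; pos_y_1 = 1.5; pos_z_1 = 4; height_1 = 3; pos_y_2 = 6; pos_z_2 = 4.5; radius_2 = 1; height_2 = 2; pos_y_3 = 4; pos_z_3 = 1.5; radius_3 = 1; height_3 = 3; pos_x_4 = 1; pos_y_4 = 3.5; pos_z_4 = 4; height_4 = 2.5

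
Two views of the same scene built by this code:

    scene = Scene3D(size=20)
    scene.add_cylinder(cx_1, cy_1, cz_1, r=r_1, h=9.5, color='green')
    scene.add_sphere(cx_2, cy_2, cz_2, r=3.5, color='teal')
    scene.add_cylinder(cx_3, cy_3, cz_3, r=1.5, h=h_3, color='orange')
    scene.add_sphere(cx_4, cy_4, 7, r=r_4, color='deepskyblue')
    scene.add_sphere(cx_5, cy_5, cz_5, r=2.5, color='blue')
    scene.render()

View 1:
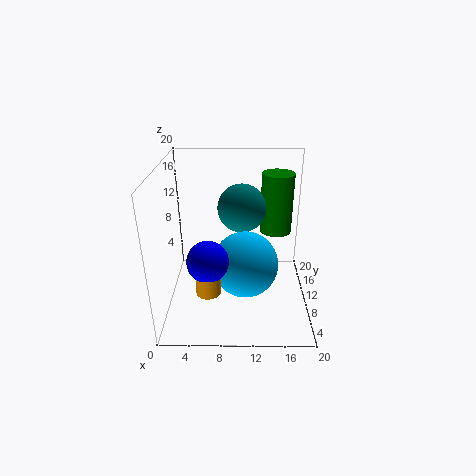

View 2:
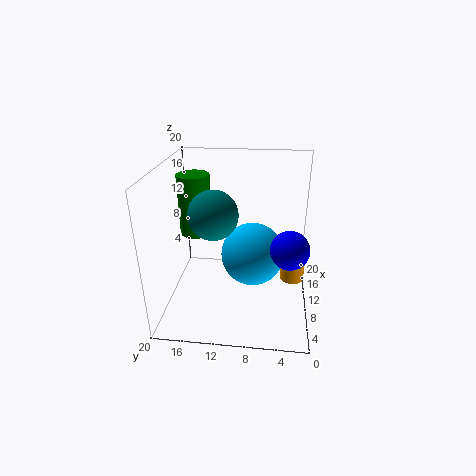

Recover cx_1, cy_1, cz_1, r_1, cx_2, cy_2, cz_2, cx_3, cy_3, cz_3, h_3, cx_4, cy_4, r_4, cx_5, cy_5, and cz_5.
cx_1 = 16
cy_1 = 17.5
cz_1 = 7.5
r_1 = 2.5
cx_2 = 10.5
cy_2 = 13.5
cz_2 = 13
cx_3 = 6.5
cy_3 = 2.5
cz_3 = 6.5
h_3 = 3.5
cx_4 = 11
cy_4 = 8
r_4 = 4.5
cx_5 = 6.5
cy_5 = 3
cz_5 = 10.5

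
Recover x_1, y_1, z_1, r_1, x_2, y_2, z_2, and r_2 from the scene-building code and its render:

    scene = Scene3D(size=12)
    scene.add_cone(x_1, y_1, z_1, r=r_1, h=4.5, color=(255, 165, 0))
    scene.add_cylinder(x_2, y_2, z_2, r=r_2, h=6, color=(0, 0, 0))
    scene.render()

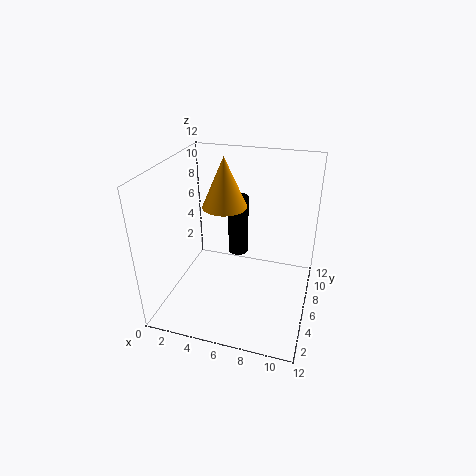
x_1 = 4; y_1 = 8.5; z_1 = 7.5; r_1 = 2; x_2 = 4.5; y_2 = 11; z_2 = 1.5; r_2 = 1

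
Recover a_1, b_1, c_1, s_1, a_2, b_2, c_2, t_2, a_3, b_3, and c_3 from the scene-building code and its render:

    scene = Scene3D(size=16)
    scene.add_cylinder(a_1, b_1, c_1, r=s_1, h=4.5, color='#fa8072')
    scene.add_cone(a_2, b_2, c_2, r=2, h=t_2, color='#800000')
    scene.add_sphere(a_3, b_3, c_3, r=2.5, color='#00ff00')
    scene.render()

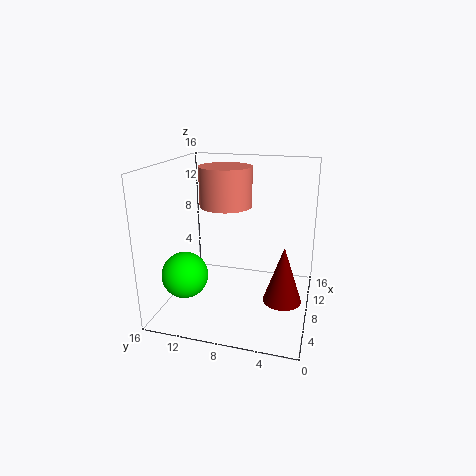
a_1 = 10
b_1 = 10
c_1 = 11
s_1 = 3
a_2 = 5.5
b_2 = 2.5
c_2 = 2.5
t_2 = 6
a_3 = 4.5
b_3 = 13
c_3 = 4.5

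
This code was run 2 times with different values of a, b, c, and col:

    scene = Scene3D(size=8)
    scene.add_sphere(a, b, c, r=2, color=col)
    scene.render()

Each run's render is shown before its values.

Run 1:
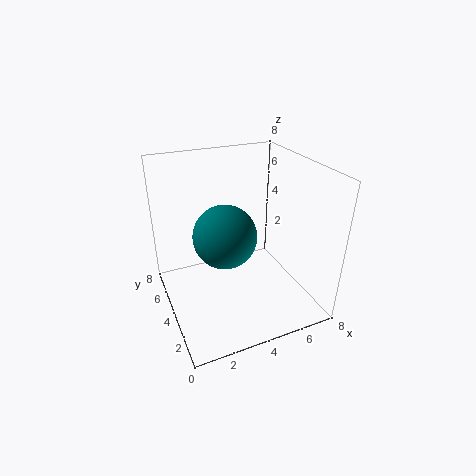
a = 4, b = 6, c = 3, col = 'teal'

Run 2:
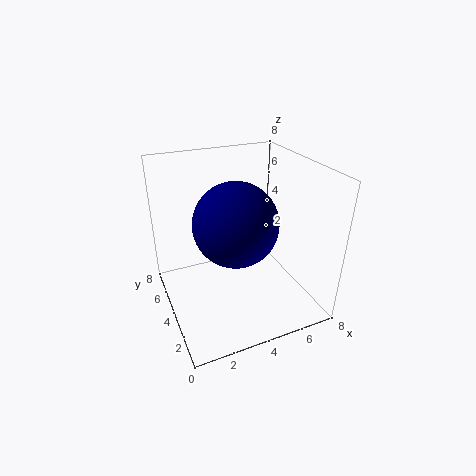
a = 3, b = 2, c = 6, col = 'navy'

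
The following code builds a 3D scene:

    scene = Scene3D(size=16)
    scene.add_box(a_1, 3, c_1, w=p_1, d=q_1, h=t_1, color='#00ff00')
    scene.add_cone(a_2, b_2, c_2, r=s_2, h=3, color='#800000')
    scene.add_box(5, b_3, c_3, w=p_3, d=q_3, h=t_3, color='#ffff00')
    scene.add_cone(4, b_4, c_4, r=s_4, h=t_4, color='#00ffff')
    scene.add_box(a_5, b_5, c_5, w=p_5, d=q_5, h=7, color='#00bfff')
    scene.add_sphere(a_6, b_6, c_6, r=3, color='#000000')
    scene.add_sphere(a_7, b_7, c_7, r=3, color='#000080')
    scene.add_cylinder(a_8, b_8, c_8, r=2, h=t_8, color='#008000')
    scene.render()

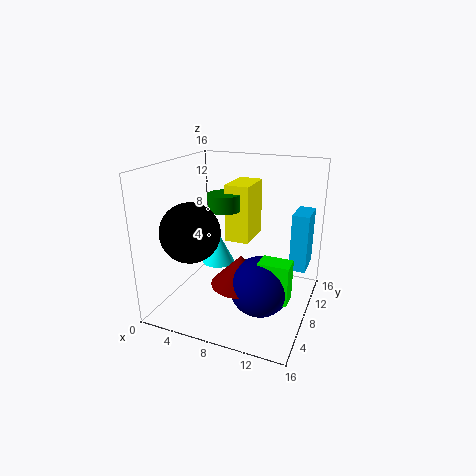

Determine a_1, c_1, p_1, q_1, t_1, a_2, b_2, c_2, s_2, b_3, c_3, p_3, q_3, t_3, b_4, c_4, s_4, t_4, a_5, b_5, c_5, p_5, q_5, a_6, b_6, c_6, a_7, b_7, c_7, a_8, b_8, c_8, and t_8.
a_1 = 12, c_1 = 4, p_1 = 3, q_1 = 2, t_1 = 4, a_2 = 10, b_2 = 4, c_2 = 5, s_2 = 3, b_3 = 11, c_3 = 6, p_3 = 3, q_3 = 5, t_3 = 7, b_4 = 11, c_4 = 3, s_4 = 2, t_4 = 4, a_5 = 13, b_5 = 12, c_5 = 3, p_5 = 2, q_5 = 4, a_6 = 5, b_6 = 3, c_6 = 10, a_7 = 12, b_7 = 4, c_7 = 5, a_8 = 5, b_8 = 11, c_8 = 10, t_8 = 2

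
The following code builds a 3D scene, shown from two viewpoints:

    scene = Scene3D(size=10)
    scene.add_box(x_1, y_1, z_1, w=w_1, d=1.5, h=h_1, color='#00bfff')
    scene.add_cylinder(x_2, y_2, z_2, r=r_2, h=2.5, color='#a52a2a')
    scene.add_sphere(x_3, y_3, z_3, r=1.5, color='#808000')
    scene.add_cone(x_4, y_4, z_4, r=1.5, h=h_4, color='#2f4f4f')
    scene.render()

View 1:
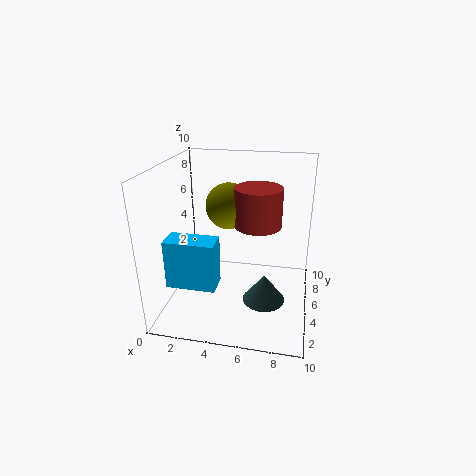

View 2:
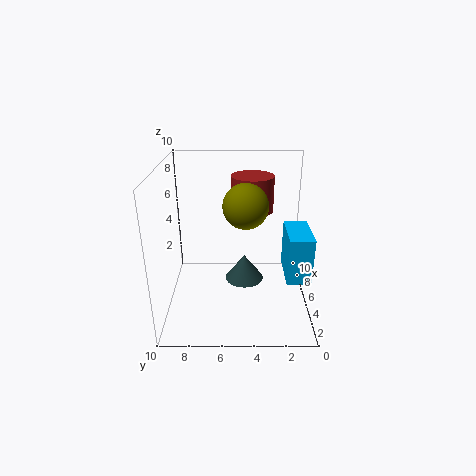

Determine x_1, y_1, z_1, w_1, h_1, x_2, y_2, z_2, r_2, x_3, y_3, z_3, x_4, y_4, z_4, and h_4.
x_1 = 1.5, y_1 = 0.5, z_1 = 3.5, w_1 = 3, h_1 = 3, x_2 = 6.5, y_2 = 4, z_2 = 6.5, r_2 = 1.5, x_3 = 4.5, y_3 = 4.5, z_3 = 7.5, x_4 = 7, y_4 = 4.5, z_4 = 0.5, h_4 = 2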